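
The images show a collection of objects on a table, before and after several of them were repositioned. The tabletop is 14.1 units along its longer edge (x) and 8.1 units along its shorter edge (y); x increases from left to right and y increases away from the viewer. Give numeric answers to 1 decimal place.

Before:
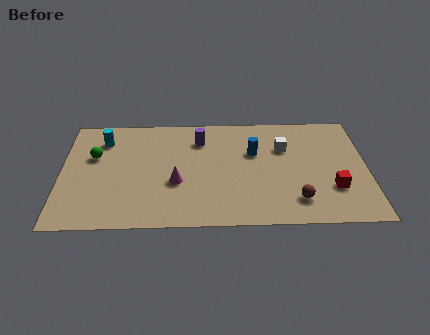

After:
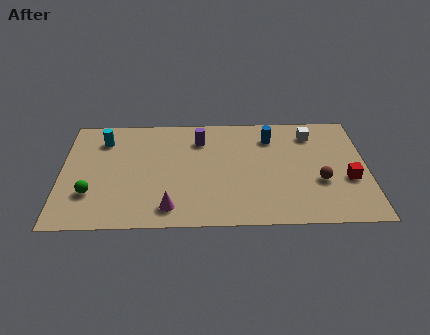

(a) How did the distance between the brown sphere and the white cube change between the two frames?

-0.3

The distance was about 3.8 in the first image and 3.5 in the second, so they moved 0.3 units closer together.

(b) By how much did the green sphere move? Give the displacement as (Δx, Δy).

(-0.1, -2.7)

The green sphere was at about (1.5, 5.1) and moved to about (1.4, 2.4).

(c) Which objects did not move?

the cyan cylinder and the purple cylinder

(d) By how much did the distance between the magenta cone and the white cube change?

+2.9

They were about 5.5 units apart before and 8.4 after — 2.9 units further apart.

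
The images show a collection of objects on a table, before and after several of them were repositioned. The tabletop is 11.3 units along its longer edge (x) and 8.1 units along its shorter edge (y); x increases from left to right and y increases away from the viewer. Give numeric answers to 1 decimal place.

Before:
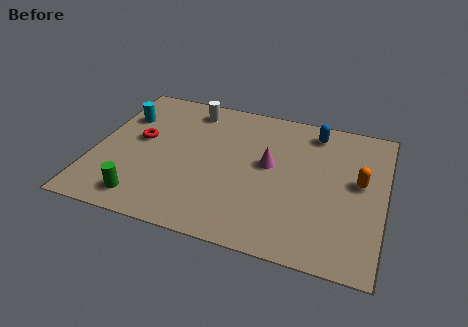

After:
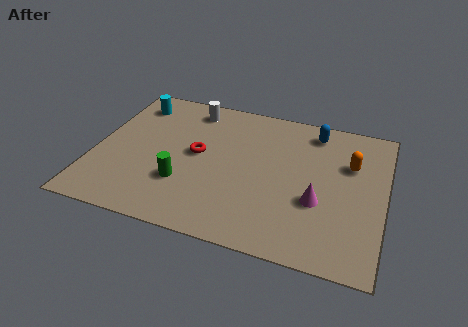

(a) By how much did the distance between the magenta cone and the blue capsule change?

+1.0

Before: roughly 2.9 units apart; after: 3.9. That's 1.0 units further apart.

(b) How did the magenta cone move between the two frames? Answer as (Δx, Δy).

(2.0, -1.5)

The magenta cone started near (6.8, 4.5) and ended near (8.8, 3.0).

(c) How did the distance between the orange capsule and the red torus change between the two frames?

-2.6

The distance was about 8.6 in the first image and 6.0 in the second, so they moved 2.6 units closer together.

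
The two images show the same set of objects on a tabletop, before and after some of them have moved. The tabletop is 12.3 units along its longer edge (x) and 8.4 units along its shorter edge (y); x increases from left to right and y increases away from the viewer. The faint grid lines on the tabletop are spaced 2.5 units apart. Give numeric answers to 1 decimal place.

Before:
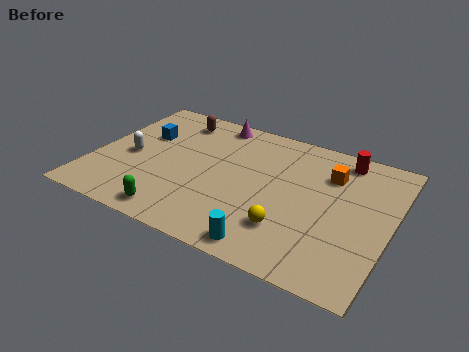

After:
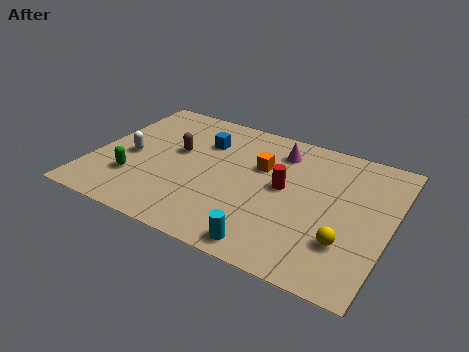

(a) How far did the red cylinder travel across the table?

3.5

The red cylinder moved from about (10.0, 7.3) to (7.9, 4.5), a distance of √(2.1² + 2.8²) ≈ 3.5.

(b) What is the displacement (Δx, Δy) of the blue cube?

(2.5, 0.6)

The blue cube started near (1.8, 5.4) and ended near (4.3, 6.0).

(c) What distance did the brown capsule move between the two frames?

2.1

From (2.9, 7.0) to (3.3, 4.9), the brown capsule covered √(0.4² + 2.1²) ≈ 2.1 units.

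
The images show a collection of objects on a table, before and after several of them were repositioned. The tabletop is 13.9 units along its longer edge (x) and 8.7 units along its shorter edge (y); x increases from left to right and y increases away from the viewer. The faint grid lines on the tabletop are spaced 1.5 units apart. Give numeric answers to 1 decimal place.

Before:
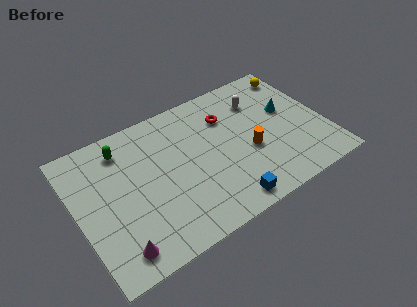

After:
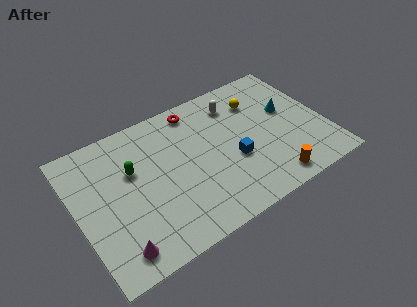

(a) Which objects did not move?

the magenta cone and the cyan cone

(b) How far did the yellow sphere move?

2.7

From (13.0, 7.4) to (10.5, 6.5), the yellow sphere covered √(2.5² + 0.9²) ≈ 2.7 units.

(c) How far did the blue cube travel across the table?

2.6

The blue cube moved from about (7.7, 1.0) to (8.6, 3.4), a distance of √(0.9² + 2.4²) ≈ 2.6.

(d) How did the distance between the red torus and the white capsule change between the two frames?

+0.4

They were about 1.9 units apart before and 2.3 after — 0.4 units further apart.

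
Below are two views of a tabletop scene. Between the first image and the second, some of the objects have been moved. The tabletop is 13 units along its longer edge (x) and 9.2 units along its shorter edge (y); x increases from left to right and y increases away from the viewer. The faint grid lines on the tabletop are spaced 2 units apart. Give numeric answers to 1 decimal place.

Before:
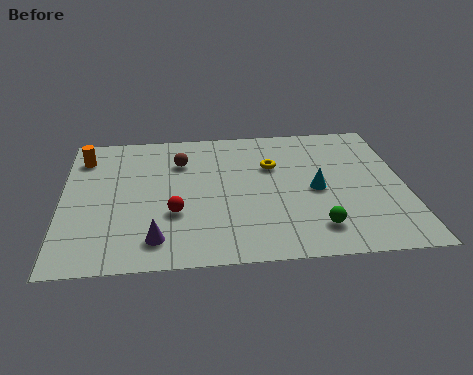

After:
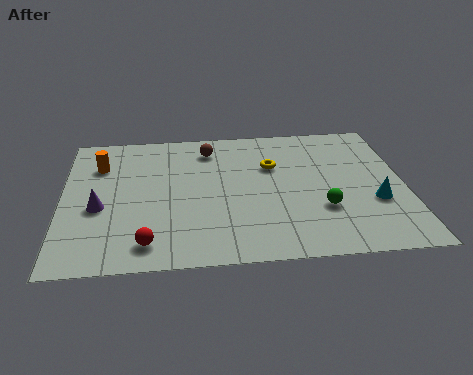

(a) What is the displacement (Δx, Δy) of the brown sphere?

(1.1, 0.8)

The brown sphere was at about (4.5, 6.7) and moved to about (5.6, 7.5).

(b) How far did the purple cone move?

3.0

The purple cone moved from about (3.5, 1.6) to (1.4, 3.8), a distance of √(2.1² + 2.2²) ≈ 3.0.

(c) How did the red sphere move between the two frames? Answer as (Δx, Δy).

(-1.0, -1.8)

The red sphere was at about (4.2, 3.2) and moved to about (3.2, 1.4).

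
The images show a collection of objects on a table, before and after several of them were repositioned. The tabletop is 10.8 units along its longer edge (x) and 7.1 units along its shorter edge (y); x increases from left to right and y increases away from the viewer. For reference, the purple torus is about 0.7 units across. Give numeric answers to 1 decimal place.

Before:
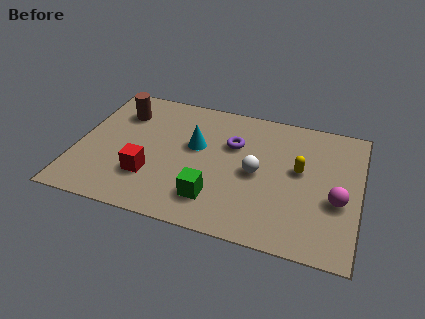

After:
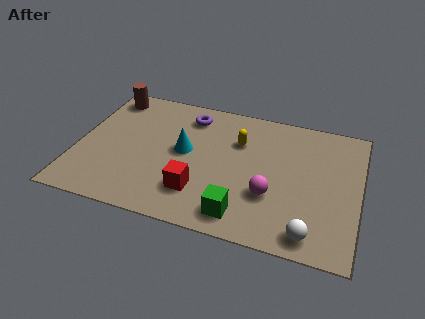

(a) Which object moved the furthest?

the white sphere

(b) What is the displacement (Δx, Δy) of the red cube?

(1.9, -0.3)

From the two frames, the red cube sits at roughly (2.9, 2.1) before and (4.8, 1.8) after.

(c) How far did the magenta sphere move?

2.5

The magenta sphere moved from about (10.0, 2.8) to (7.5, 2.4), a distance of √(2.5² + 0.4²) ≈ 2.5.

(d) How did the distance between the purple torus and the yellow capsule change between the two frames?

-0.5

Before: roughly 2.7 units apart; after: 2.2. That's 0.5 units closer together.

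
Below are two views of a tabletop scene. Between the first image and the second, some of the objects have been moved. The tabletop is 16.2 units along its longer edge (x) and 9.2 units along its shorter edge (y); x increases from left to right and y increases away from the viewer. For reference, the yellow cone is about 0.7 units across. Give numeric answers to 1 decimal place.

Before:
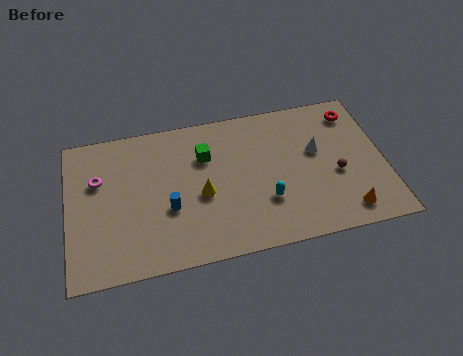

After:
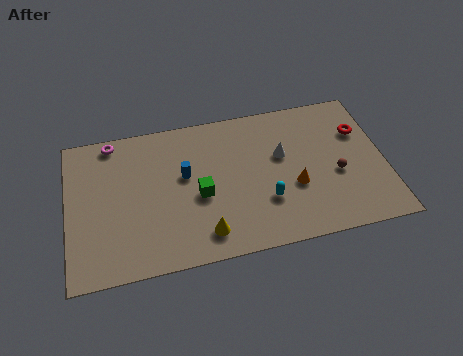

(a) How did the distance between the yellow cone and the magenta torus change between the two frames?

+2.4

Before: roughly 5.6 units apart; after: 8.0. That's 2.4 units further apart.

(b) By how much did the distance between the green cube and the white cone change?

-1.2

Before: roughly 5.8 units apart; after: 4.6. That's 1.2 units closer together.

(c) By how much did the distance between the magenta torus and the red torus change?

-0.5

Before: roughly 13.4 units apart; after: 12.9. That's 0.5 units closer together.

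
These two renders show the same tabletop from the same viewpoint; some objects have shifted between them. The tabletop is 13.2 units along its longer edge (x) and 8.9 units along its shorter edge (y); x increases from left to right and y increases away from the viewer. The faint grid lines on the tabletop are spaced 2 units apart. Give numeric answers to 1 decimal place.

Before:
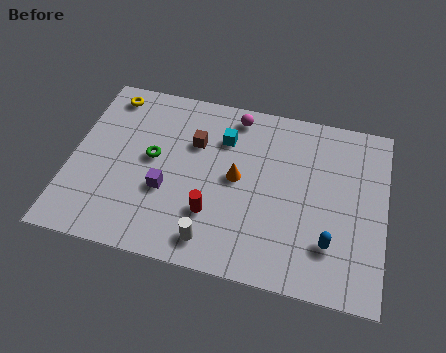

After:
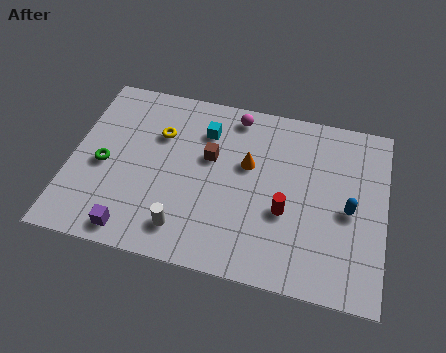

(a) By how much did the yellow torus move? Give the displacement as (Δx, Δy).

(2.3, -1.6)

From the two frames, the yellow torus sits at roughly (1.3, 7.7) before and (3.6, 6.1) after.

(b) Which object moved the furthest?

the red cylinder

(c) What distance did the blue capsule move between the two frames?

1.9

From (11.0, 2.3) to (11.7, 4.1), the blue capsule covered √(0.7² + 1.8²) ≈ 1.9 units.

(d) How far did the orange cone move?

0.9

The orange cone moved from about (7.0, 4.6) to (7.4, 5.4), a distance of √(0.4² + 0.8²) ≈ 0.9.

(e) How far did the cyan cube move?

0.8

From (6.3, 6.5) to (5.5, 6.7), the cyan cube covered √(0.8² + 0.2²) ≈ 0.8 units.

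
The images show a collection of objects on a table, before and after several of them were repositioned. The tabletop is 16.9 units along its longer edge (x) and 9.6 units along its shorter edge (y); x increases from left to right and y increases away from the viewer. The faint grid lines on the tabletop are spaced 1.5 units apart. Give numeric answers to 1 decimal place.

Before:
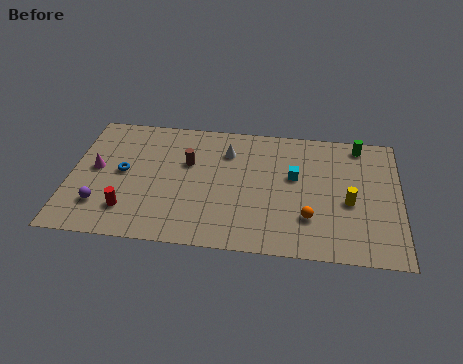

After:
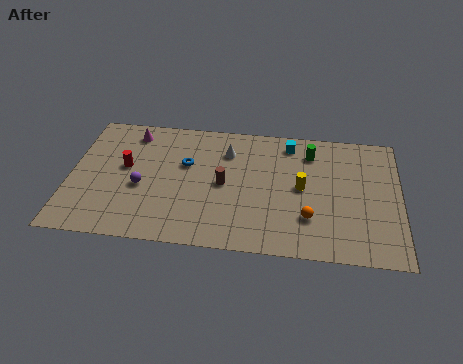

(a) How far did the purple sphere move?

2.6

From (1.7, 2.4) to (3.7, 4.0), the purple sphere covered √(2.0² + 1.6²) ≈ 2.6 units.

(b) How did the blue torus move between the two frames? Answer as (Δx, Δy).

(3.2, 1.0)

The blue torus was at about (2.7, 5.0) and moved to about (5.9, 6.0).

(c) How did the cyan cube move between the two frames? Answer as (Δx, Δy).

(-0.3, 2.5)

From the two frames, the cyan cube sits at roughly (11.5, 5.7) before and (11.2, 8.2) after.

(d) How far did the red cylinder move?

3.2

The red cylinder moved from about (3.1, 2.2) to (2.8, 5.4), a distance of √(0.3² + 3.2²) ≈ 3.2.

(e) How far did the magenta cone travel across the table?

3.4

The magenta cone was near (1.3, 5.1) before and (3.0, 8.1) after, so it travelled √(1.7² + 3.0²) ≈ 3.4 units.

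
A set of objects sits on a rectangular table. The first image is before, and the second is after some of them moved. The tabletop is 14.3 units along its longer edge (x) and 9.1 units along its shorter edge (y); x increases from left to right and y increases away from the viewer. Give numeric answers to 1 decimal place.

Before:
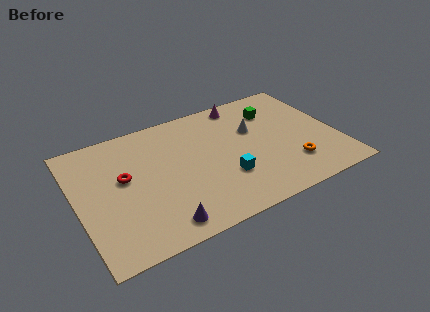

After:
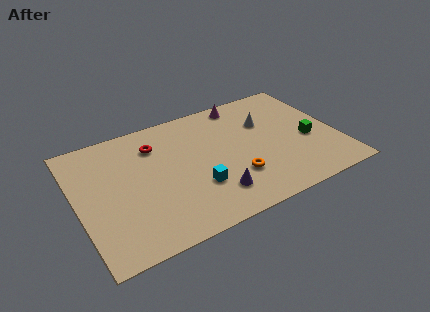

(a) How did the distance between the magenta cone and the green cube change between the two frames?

+3.2

The distance was about 2.1 in the first image and 5.3 in the second, so they moved 3.2 units further apart.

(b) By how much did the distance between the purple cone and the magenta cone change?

-2.2

Before: roughly 8.8 units apart; after: 6.6. That's 2.2 units closer together.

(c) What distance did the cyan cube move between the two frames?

1.6

From (7.9, 2.9) to (6.3, 2.9), the cyan cube covered √(1.6² + 0.0²) ≈ 1.6 units.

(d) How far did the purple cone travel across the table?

3.1

The purple cone moved from about (4.1, 1.2) to (7.1, 2.0), a distance of √(3.0² + 0.8²) ≈ 3.1.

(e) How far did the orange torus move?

3.1

The orange torus moved from about (11.5, 2.3) to (8.4, 2.7), a distance of √(3.1² + 0.4²) ≈ 3.1.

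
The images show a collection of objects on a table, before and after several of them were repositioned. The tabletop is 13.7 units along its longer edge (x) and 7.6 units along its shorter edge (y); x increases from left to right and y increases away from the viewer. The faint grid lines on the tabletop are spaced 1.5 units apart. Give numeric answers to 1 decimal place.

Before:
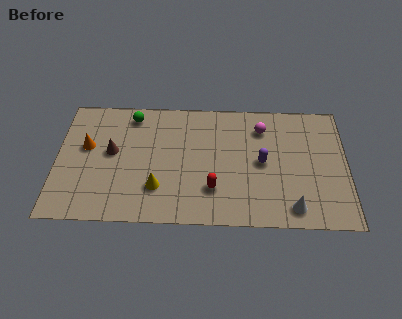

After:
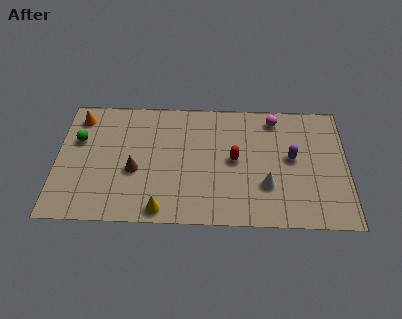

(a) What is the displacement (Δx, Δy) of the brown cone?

(1.1, -1.1)

From the two frames, the brown cone sits at roughly (2.6, 4.2) before and (3.7, 3.1) after.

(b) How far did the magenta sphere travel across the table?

0.8

The magenta sphere moved from about (9.7, 5.9) to (10.3, 6.5), a distance of √(0.6² + 0.6²) ≈ 0.8.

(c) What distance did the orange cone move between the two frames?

1.8

The orange cone moved from about (1.4, 4.5) to (1.0, 6.3), a distance of √(0.4² + 1.8²) ≈ 1.8.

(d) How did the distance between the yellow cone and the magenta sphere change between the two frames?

+1.6

The distance was about 6.2 in the first image and 7.8 in the second, so they moved 1.6 units further apart.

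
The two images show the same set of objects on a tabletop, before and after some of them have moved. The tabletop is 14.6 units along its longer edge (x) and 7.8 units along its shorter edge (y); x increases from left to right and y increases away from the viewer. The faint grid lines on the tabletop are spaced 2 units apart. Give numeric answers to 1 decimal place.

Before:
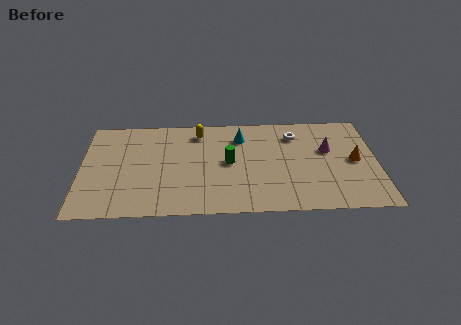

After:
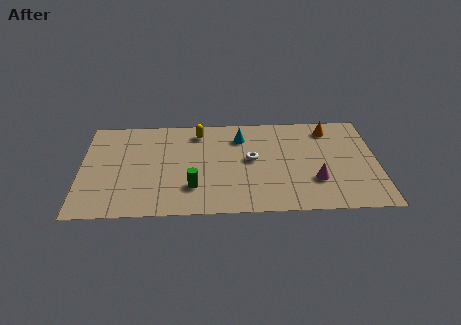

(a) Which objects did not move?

the yellow capsule and the cyan cone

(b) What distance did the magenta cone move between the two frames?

2.5

The magenta cone moved from about (12.2, 4.8) to (11.5, 2.4), a distance of √(0.7² + 2.4²) ≈ 2.5.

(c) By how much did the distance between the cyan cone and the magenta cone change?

+0.6

The distance was about 4.5 in the first image and 5.1 in the second, so they moved 0.6 units further apart.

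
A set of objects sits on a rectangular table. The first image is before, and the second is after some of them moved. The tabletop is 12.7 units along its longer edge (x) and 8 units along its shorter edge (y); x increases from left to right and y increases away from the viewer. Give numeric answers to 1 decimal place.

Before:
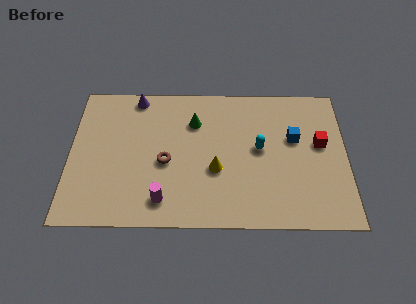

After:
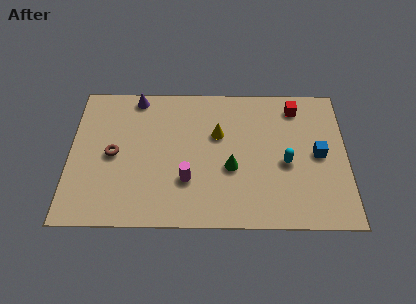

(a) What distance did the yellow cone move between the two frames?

2.0

The yellow cone was near (6.7, 3.1) before and (6.8, 5.1) after, so it travelled √(0.1² + 2.0²) ≈ 2.0 units.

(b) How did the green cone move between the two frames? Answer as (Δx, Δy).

(1.7, -2.6)

From the two frames, the green cone sits at roughly (5.7, 5.8) before and (7.4, 3.2) after.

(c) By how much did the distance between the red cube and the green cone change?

-1.3

The distance was about 5.9 in the first image and 4.6 in the second, so they moved 1.3 units closer together.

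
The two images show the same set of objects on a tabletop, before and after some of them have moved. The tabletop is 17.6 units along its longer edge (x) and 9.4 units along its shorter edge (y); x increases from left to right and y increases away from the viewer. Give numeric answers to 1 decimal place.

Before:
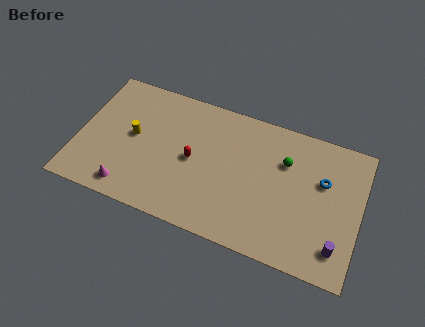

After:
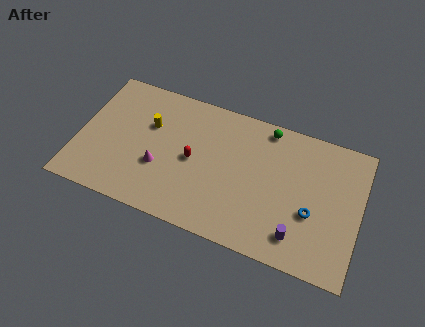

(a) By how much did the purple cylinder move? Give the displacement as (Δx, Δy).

(-2.4, -0.1)

The purple cylinder started near (16.4, 1.9) and ended near (14.0, 1.8).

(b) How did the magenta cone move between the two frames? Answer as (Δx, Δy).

(1.7, 2.1)

The magenta cone was at about (3.5, 1.3) and moved to about (5.2, 3.4).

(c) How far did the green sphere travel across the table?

2.3

The green sphere moved from about (12.8, 6.5) to (11.5, 8.4), a distance of √(1.3² + 1.9²) ≈ 2.3.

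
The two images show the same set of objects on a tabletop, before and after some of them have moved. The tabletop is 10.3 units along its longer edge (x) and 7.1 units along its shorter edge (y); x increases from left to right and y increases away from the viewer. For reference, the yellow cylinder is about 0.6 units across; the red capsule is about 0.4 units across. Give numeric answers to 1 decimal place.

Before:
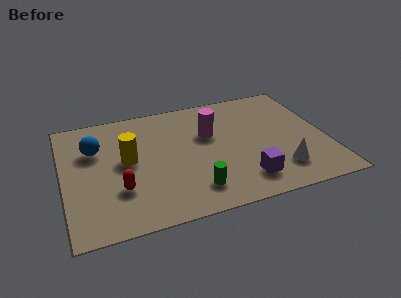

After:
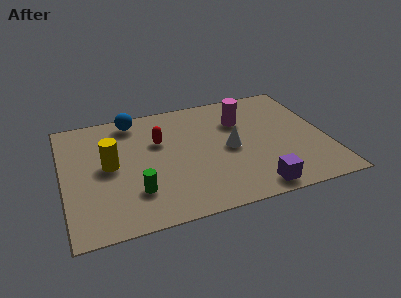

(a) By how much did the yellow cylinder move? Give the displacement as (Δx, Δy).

(-0.7, -0.1)

From the two frames, the yellow cylinder sits at roughly (2.5, 3.8) before and (1.8, 3.7) after.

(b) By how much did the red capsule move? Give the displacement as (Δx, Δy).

(1.7, 2.4)

The red capsule was at about (2.1, 2.2) and moved to about (3.8, 4.6).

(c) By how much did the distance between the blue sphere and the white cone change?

-3.1

They were about 7.7 units apart before and 4.6 after — 3.1 units closer together.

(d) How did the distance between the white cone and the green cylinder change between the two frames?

+0.7

They were about 3.4 units apart before and 4.1 after — 0.7 units further apart.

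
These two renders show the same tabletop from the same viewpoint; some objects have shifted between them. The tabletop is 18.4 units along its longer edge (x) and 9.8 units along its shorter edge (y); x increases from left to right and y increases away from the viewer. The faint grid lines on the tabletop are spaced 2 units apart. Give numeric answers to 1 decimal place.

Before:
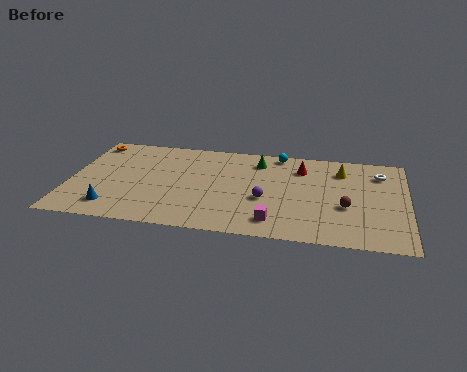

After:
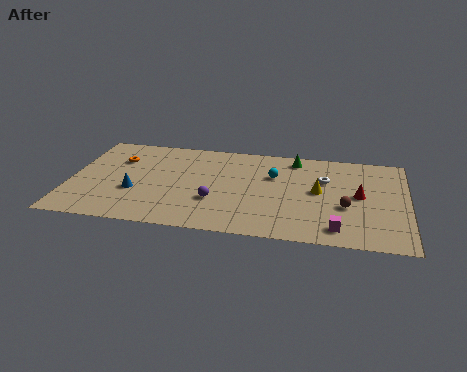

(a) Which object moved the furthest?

the red cone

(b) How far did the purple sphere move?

2.8

The purple sphere was near (10.7, 3.9) before and (8.0, 3.3) after, so it travelled √(2.7² + 0.6²) ≈ 2.8 units.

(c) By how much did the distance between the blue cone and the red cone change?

+0.7

They were about 11.6 units apart before and 12.3 after — 0.7 units further apart.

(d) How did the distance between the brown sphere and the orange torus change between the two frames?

-2.0

The distance was about 15.0 in the first image and 13.0 in the second, so they moved 2.0 units closer together.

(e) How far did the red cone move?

4.0

The red cone moved from about (12.6, 7.5) to (15.8, 5.1), a distance of √(3.2² + 2.4²) ≈ 4.0.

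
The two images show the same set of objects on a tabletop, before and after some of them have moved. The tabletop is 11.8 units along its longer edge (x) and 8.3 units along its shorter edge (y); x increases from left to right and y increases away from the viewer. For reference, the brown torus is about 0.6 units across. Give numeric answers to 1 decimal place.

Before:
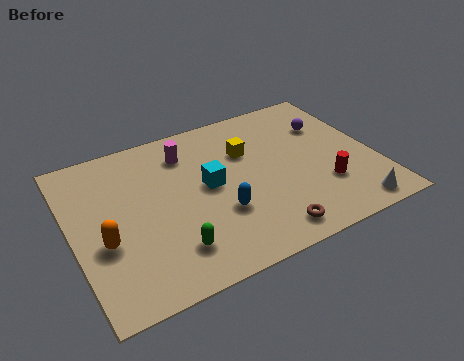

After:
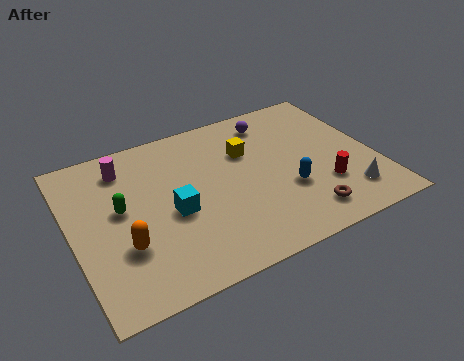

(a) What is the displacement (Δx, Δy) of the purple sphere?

(-2.1, 1.1)

The purple sphere started near (10.3, 5.8) and ended near (8.2, 6.9).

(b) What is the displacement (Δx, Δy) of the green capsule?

(-1.6, 2.8)

From the two frames, the green capsule sits at roughly (3.5, 1.8) before and (1.9, 4.6) after.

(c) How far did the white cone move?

0.8

The white cone was near (10.4, 0.9) before and (10.4, 1.7) after, so it travelled √(0.0² + 0.8²) ≈ 0.8 units.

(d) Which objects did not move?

the yellow cube and the red cylinder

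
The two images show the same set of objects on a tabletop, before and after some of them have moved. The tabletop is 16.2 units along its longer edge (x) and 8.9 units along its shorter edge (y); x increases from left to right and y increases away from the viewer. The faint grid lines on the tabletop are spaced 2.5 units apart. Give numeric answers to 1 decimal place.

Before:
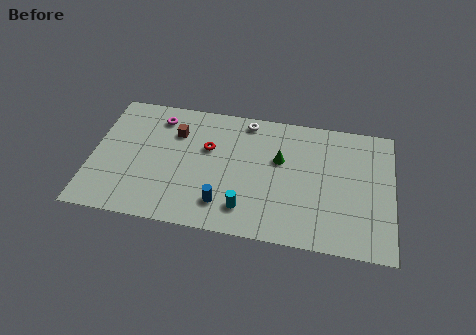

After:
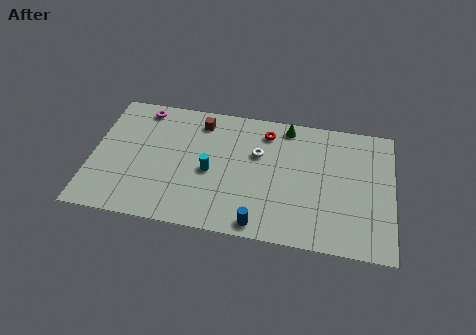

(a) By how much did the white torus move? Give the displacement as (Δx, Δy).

(0.7, -2.2)

From the two frames, the white torus sits at roughly (8.2, 7.9) before and (8.9, 5.7) after.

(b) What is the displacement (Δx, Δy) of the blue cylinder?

(2.0, -1.0)

The blue cylinder started near (7.2, 1.9) and ended near (9.2, 0.9).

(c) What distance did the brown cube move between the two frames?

1.6

The brown cube was near (4.4, 6.4) before and (5.7, 7.4) after, so it travelled √(1.3² + 1.0²) ≈ 1.6 units.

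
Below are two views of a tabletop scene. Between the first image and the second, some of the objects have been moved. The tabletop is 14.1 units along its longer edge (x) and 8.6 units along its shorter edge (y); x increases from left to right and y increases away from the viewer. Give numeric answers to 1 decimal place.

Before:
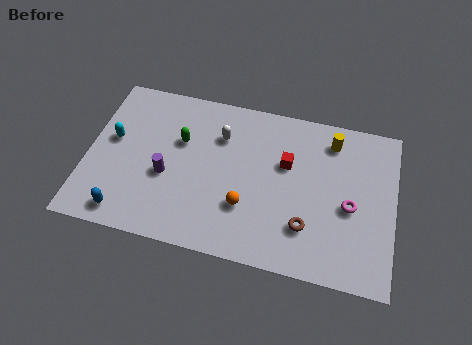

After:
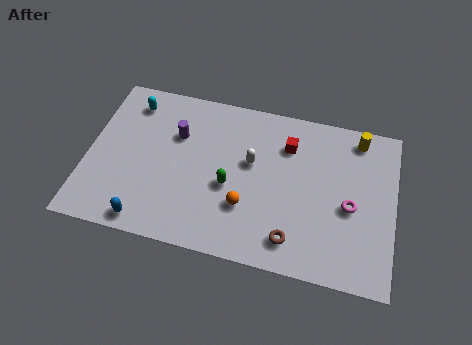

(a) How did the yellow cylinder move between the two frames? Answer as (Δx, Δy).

(1.2, 0.4)

The yellow cylinder was at about (11.1, 7.1) and moved to about (12.3, 7.5).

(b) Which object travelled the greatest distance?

the green capsule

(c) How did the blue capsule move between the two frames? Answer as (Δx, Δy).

(1.0, -0.2)

The blue capsule started near (2.0, 1.1) and ended near (3.0, 0.9).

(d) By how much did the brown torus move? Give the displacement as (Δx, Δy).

(-0.6, -0.8)

The brown torus started near (10.2, 2.3) and ended near (9.6, 1.5).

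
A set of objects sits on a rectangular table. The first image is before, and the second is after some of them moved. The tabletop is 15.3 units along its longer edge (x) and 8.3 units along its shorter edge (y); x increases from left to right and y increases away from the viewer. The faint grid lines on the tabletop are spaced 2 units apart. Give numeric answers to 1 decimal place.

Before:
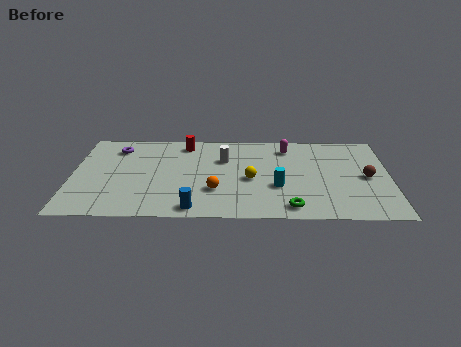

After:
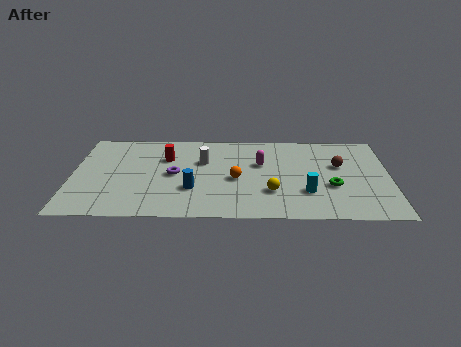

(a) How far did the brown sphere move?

1.7

From (14.2, 4.0) to (12.9, 5.1), the brown sphere covered √(1.3² + 1.1²) ≈ 1.7 units.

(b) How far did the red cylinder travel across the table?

1.7

The red cylinder moved from about (5.4, 7.1) to (4.5, 5.7), a distance of √(0.9² + 1.4²) ≈ 1.7.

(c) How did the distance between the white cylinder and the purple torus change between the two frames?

-3.4

Before: roughly 5.3 units apart; after: 1.9. That's 3.4 units closer together.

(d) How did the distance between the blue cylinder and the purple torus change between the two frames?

-5.2

Before: roughly 6.9 units apart; after: 1.7. That's 5.2 units closer together.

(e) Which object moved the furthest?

the purple torus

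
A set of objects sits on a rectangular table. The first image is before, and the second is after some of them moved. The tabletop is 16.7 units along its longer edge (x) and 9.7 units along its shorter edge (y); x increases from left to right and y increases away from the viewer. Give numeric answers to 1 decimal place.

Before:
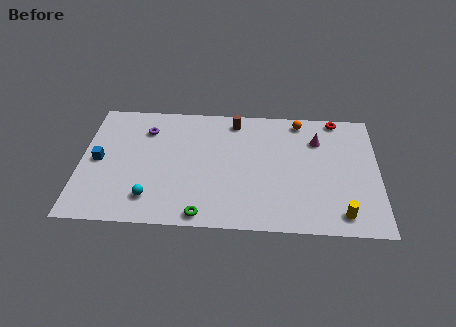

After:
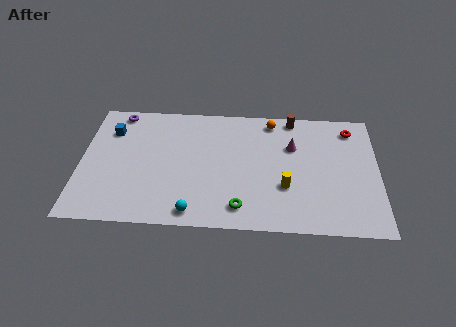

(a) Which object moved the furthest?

the yellow cylinder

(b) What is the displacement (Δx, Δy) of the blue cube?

(0.6, 2.4)

From the two frames, the blue cube sits at roughly (1.0, 4.8) before and (1.6, 7.2) after.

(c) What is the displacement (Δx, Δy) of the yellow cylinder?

(-3.1, 1.9)

The yellow cylinder was at about (14.6, 1.4) and moved to about (11.5, 3.3).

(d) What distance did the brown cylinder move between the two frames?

3.3

The brown cylinder was near (8.6, 8.4) before and (11.9, 8.8) after, so it travelled √(3.3² + 0.4²) ≈ 3.3 units.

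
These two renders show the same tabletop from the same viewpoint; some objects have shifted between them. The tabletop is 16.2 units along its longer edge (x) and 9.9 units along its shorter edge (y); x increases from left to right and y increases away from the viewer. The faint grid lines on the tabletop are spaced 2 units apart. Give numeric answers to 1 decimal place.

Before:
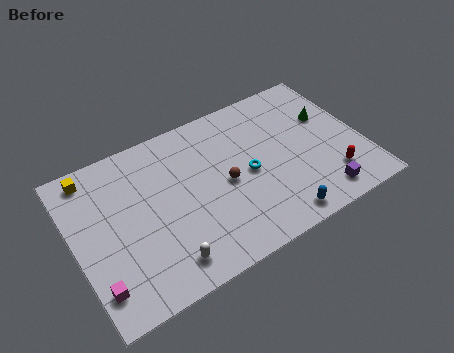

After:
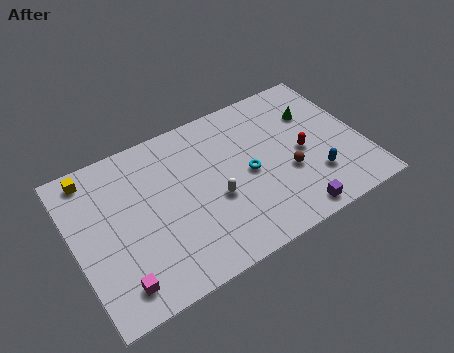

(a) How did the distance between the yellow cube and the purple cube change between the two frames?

-1.2

The distance was about 14.0 in the first image and 12.8 in the second, so they moved 1.2 units closer together.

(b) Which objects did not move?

the yellow cube and the cyan torus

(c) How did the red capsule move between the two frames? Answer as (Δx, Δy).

(-1.3, 2.3)

The red capsule started near (14.1, 2.3) and ended near (12.8, 4.6).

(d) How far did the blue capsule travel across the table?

2.9

The blue capsule was near (10.8, 1.1) before and (13.2, 2.7) after, so it travelled √(2.4² + 1.6²) ≈ 2.9 units.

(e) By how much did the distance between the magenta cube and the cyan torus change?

-0.9

Before: roughly 9.3 units apart; after: 8.4. That's 0.9 units closer together.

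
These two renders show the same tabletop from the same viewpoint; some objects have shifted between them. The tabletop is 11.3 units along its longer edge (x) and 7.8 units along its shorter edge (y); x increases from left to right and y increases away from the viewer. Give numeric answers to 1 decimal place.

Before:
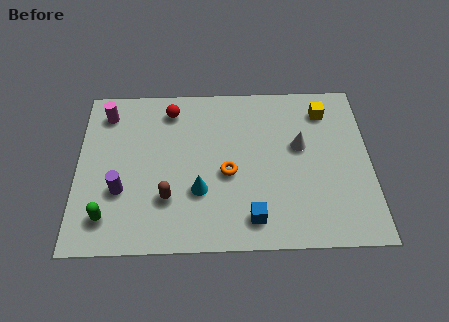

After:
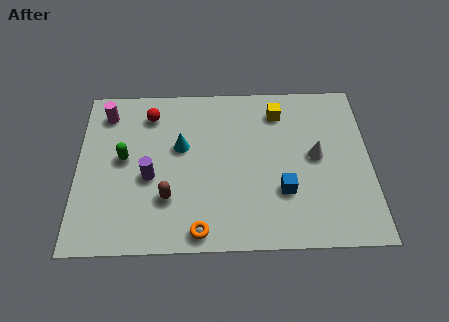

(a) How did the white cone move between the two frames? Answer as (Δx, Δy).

(0.6, -0.5)

From the two frames, the white cone sits at roughly (8.6, 4.6) before and (9.2, 4.1) after.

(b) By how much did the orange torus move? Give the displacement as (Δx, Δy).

(-1.1, -2.6)

The orange torus started near (5.8, 3.4) and ended near (4.7, 0.8).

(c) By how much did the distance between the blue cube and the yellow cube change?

-2.0

Before: roughly 5.8 units apart; after: 3.8. That's 2.0 units closer together.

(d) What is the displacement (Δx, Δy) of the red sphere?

(-0.8, -0.2)

From the two frames, the red sphere sits at roughly (3.6, 6.5) before and (2.8, 6.3) after.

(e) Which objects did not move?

the magenta cylinder and the brown capsule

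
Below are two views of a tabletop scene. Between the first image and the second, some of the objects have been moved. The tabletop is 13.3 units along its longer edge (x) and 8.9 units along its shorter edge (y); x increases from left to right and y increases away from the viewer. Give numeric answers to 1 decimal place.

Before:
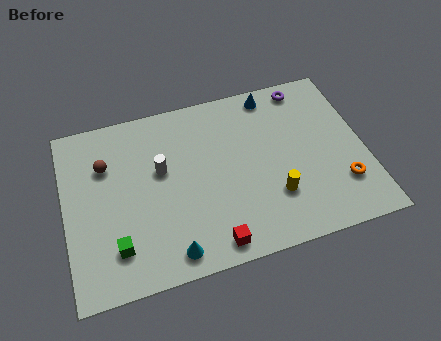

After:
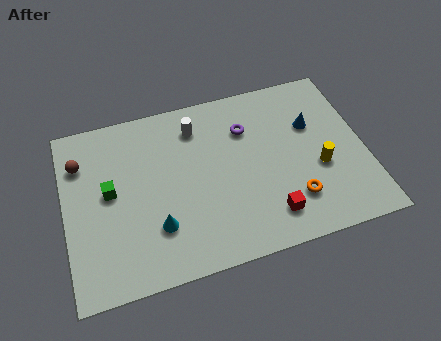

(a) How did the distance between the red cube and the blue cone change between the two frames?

-2.9

Before: roughly 7.6 units apart; after: 4.7. That's 2.9 units closer together.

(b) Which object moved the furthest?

the purple torus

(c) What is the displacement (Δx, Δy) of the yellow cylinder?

(2.1, 0.9)

The yellow cylinder was at about (9.1, 2.6) and moved to about (11.2, 3.5).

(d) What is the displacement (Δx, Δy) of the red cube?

(2.6, 0.7)

From the two frames, the red cube sits at roughly (6.2, 1.0) before and (8.8, 1.7) after.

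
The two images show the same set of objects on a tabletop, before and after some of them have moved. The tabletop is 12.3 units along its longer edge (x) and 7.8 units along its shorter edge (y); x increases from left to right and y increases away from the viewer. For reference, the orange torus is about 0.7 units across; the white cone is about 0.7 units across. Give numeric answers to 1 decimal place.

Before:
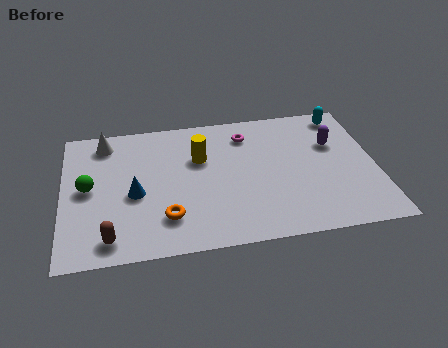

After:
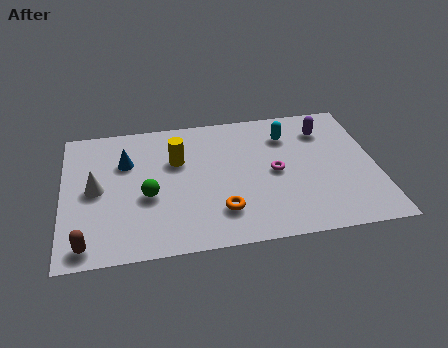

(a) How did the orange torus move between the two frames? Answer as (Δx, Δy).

(2.1, 0.0)

The orange torus started near (4.0, 1.9) and ended near (6.1, 1.9).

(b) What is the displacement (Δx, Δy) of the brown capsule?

(-0.9, -0.2)

From the two frames, the brown capsule sits at roughly (1.8, 1.1) before and (0.9, 0.9) after.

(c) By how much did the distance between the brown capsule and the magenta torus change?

+0.4

Before: roughly 7.5 units apart; after: 7.9. That's 0.4 units further apart.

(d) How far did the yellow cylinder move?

0.9

The yellow cylinder moved from about (5.4, 5.1) to (4.5, 5.1), a distance of √(0.9² + 0.0²) ≈ 0.9.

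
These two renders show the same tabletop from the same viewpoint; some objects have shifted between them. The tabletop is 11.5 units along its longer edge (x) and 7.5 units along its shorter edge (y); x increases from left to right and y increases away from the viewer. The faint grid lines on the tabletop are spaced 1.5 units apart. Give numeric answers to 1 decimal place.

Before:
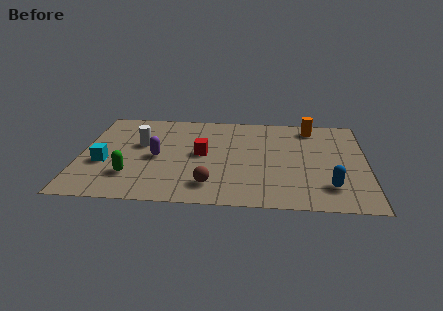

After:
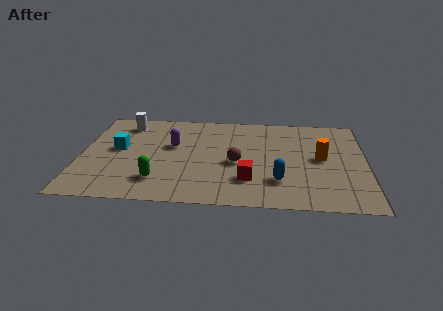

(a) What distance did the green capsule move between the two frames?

1.1

From (2.1, 2.0) to (3.2, 1.7), the green capsule covered √(1.1² + 0.3²) ≈ 1.1 units.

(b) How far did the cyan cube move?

1.3

The cyan cube moved from about (1.0, 2.9) to (1.5, 4.1), a distance of √(0.5² + 1.2²) ≈ 1.3.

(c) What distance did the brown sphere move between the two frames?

2.1

The brown sphere moved from about (5.3, 1.5) to (6.3, 3.3), a distance of √(1.0² + 1.8²) ≈ 2.1.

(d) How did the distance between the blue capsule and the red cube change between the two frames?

-4.4

They were about 5.6 units apart before and 1.2 after — 4.4 units closer together.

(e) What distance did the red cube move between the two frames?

2.7

From (4.9, 3.9) to (6.8, 2.0), the red cube covered √(1.9² + 1.9²) ≈ 2.7 units.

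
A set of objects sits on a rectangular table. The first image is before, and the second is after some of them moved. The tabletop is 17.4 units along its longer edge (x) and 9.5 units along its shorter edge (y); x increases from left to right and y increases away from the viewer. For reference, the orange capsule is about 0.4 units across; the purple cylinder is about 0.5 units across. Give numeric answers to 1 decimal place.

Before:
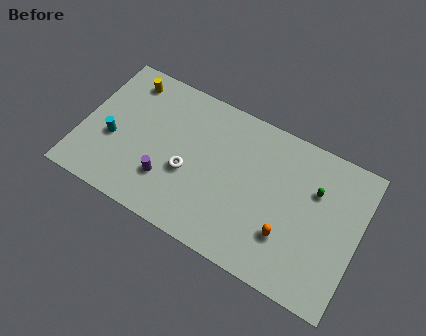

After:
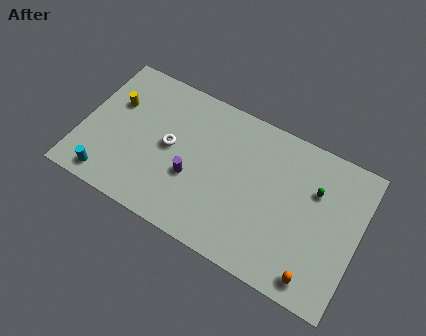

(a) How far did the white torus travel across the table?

1.7

From (6.8, 3.8) to (5.5, 4.9), the white torus covered √(1.3² + 1.1²) ≈ 1.7 units.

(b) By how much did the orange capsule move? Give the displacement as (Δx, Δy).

(2.0, -1.6)

From the two frames, the orange capsule sits at roughly (13.2, 2.8) before and (15.2, 1.2) after.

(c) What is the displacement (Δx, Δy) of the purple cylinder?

(1.5, 0.9)

From the two frames, the purple cylinder sits at roughly (5.6, 2.7) before and (7.1, 3.6) after.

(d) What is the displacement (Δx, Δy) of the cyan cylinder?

(0.1, -2.6)

From the two frames, the cyan cylinder sits at roughly (2.0, 3.8) before and (2.1, 1.2) after.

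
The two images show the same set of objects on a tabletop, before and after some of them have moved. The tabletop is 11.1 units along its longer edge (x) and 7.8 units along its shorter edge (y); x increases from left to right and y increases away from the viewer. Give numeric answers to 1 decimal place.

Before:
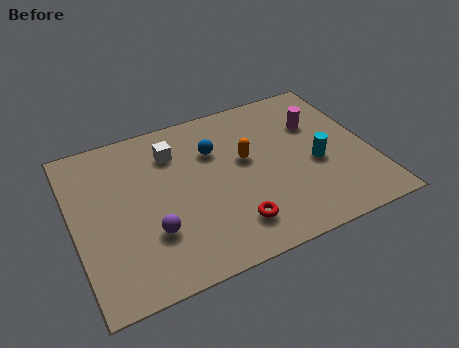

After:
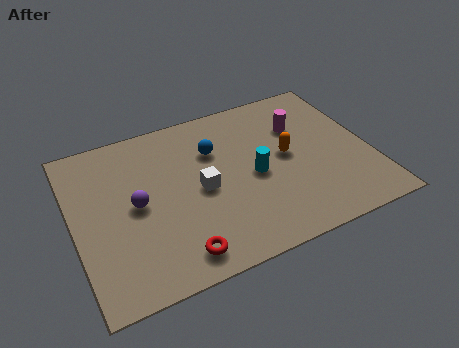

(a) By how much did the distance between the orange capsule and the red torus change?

+2.4

Before: roughly 3.0 units apart; after: 5.4. That's 2.4 units further apart.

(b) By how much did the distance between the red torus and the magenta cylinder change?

+1.5

They were about 5.2 units apart before and 6.7 after — 1.5 units further apart.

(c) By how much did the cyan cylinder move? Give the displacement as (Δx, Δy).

(-2.3, 0.3)

From the two frames, the cyan cylinder sits at roughly (9.0, 3.3) before and (6.7, 3.6) after.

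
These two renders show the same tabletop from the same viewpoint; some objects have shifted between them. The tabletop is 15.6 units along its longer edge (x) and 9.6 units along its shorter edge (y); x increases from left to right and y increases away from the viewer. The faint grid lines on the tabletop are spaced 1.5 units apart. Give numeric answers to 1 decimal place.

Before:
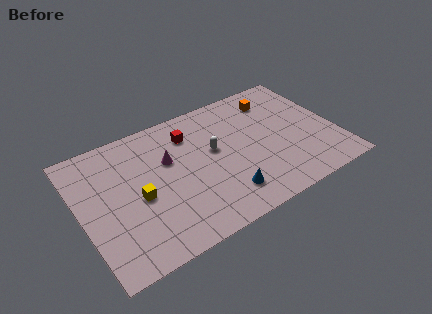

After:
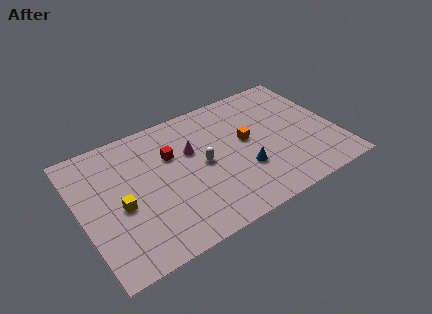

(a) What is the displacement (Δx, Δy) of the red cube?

(-1.3, -1.0)

From the two frames, the red cube sits at roughly (7.0, 7.4) before and (5.7, 6.4) after.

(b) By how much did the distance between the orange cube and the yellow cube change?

-1.6

Before: roughly 9.6 units apart; after: 8.0. That's 1.6 units closer together.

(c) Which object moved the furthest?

the orange cube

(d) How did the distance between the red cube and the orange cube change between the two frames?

-0.8

They were about 5.4 units apart before and 4.6 after — 0.8 units closer together.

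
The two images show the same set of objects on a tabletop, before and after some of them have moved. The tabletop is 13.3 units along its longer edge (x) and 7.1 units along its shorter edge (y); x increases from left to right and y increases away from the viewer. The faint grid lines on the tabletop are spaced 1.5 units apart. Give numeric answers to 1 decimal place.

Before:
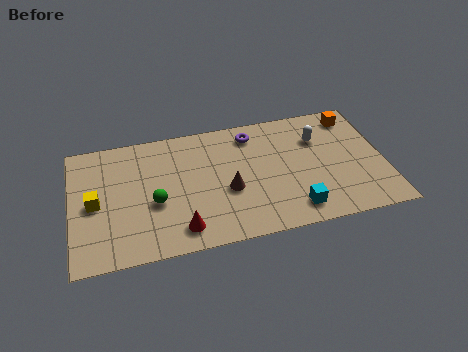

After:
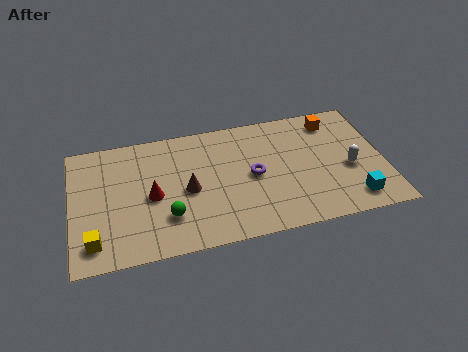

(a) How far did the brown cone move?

1.7

From (6.6, 2.9) to (4.9, 3.3), the brown cone covered √(1.7² + 0.4²) ≈ 1.7 units.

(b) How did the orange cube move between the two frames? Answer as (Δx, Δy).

(-0.9, -0.1)

From the two frames, the orange cube sits at roughly (12.2, 6.0) before and (11.3, 5.9) after.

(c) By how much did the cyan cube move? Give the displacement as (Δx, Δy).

(2.5, 0.0)

From the two frames, the cyan cube sits at roughly (9.3, 1.2) before and (11.8, 1.2) after.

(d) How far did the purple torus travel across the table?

2.4

From (7.8, 5.9) to (7.7, 3.5), the purple torus covered √(0.1² + 2.4²) ≈ 2.4 units.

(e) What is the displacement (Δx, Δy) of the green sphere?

(0.5, -0.9)

From the two frames, the green sphere sits at roughly (3.5, 2.9) before and (4.0, 2.0) after.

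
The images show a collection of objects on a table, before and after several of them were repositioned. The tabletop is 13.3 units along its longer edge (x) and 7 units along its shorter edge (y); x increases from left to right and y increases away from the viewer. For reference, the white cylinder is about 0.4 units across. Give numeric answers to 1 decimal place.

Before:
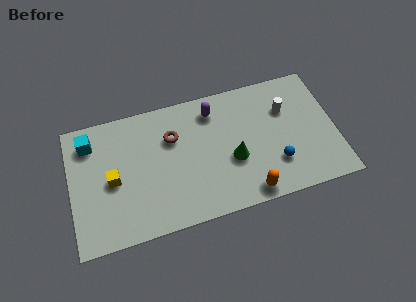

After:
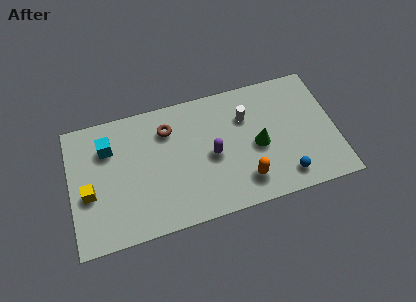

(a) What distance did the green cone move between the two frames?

1.4

The green cone moved from about (8.1, 2.8) to (9.4, 3.2), a distance of √(1.3² + 0.4²) ≈ 1.4.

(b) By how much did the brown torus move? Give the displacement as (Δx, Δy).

(-0.2, 0.5)

From the two frames, the brown torus sits at roughly (5.2, 4.8) before and (5.0, 5.3) after.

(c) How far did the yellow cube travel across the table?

1.3

The yellow cube was near (2.1, 3.3) before and (0.9, 2.9) after, so it travelled √(1.2² + 0.4²) ≈ 1.3 units.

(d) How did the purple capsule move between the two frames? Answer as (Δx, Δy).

(-0.2, -2.4)

The purple capsule started near (7.3, 5.7) and ended near (7.1, 3.3).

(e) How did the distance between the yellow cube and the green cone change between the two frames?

+2.5

Before: roughly 6.0 units apart; after: 8.5. That's 2.5 units further apart.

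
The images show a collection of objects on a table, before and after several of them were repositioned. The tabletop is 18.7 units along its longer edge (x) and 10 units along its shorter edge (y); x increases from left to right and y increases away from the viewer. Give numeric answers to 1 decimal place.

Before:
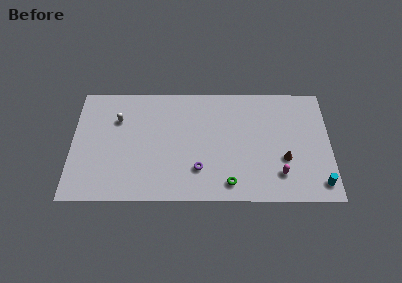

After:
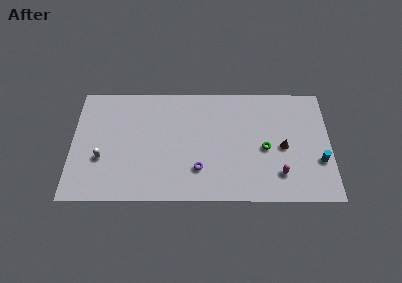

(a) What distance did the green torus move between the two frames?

4.0

From (11.4, 1.5) to (14.0, 4.5), the green torus covered √(2.6² + 3.0²) ≈ 4.0 units.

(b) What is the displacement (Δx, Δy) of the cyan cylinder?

(0.0, 1.9)

From the two frames, the cyan cylinder sits at roughly (17.9, 1.5) before and (17.9, 3.4) after.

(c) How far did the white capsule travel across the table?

3.6

From (3.3, 7.0) to (2.2, 3.6), the white capsule covered √(1.1² + 3.4²) ≈ 3.6 units.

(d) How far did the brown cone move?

1.0

The brown cone moved from about (15.4, 3.6) to (15.3, 4.6), a distance of √(0.1² + 1.0²) ≈ 1.0.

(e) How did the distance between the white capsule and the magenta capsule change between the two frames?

+0.3

Before: roughly 12.6 units apart; after: 12.9. That's 0.3 units further apart.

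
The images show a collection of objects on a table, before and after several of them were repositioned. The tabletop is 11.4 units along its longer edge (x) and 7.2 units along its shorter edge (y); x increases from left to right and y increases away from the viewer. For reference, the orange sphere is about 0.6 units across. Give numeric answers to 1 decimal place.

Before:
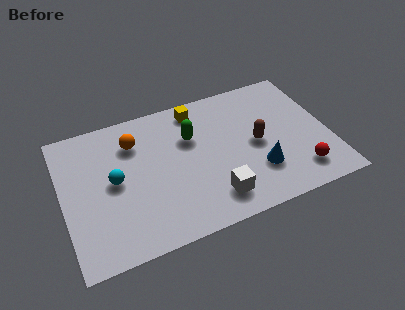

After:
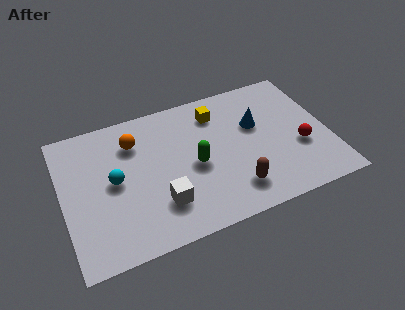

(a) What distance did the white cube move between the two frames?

2.3

The white cube moved from about (6.2, 1.4) to (4.0, 1.9), a distance of √(2.2² + 0.5²) ≈ 2.3.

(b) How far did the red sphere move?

1.3

The red sphere moved from about (9.9, 1.4) to (10.1, 2.7), a distance of √(0.2² + 1.3²) ≈ 1.3.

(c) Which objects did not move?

the orange sphere and the cyan sphere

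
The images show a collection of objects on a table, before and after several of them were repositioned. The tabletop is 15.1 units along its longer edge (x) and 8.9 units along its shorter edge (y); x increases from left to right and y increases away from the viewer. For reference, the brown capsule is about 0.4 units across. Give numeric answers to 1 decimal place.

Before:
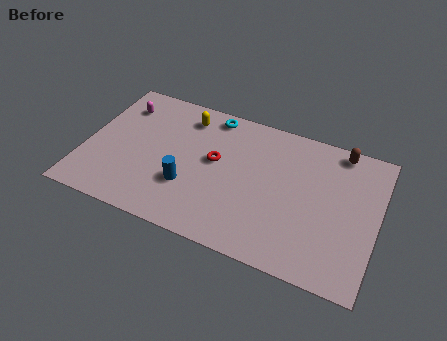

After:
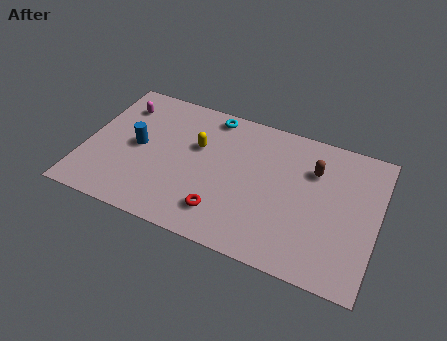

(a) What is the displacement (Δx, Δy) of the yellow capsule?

(0.8, -1.7)

The yellow capsule was at about (4.9, 7.3) and moved to about (5.7, 5.6).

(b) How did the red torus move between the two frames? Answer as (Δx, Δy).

(0.7, -3.1)

The red torus started near (6.7, 5.0) and ended near (7.4, 1.9).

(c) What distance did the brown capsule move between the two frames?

2.1

The brown capsule was near (12.9, 8.0) before and (11.7, 6.3) after, so it travelled √(1.2² + 1.7²) ≈ 2.1 units.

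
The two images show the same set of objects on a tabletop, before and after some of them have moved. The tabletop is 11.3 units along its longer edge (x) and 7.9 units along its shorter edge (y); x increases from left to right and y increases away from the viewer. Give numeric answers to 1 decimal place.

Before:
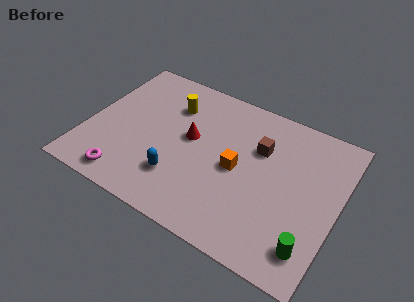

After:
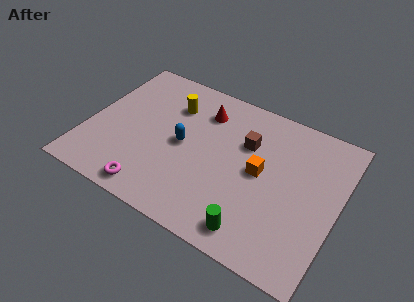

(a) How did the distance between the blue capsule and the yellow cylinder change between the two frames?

-1.7

They were about 3.8 units apart before and 2.1 after — 1.7 units closer together.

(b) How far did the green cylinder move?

2.4

The green cylinder was near (10.4, 1.5) before and (8.0, 1.1) after, so it travelled √(2.4² + 0.4²) ≈ 2.4 units.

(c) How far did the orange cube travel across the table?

1.0

From (6.8, 3.8) to (7.8, 4.1), the orange cube covered √(1.0² + 0.3²) ≈ 1.0 units.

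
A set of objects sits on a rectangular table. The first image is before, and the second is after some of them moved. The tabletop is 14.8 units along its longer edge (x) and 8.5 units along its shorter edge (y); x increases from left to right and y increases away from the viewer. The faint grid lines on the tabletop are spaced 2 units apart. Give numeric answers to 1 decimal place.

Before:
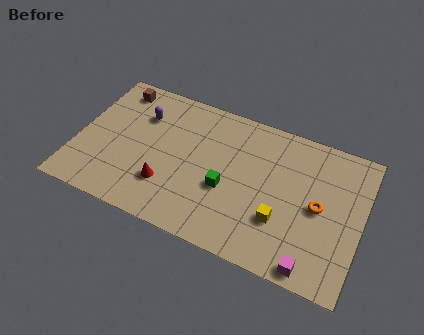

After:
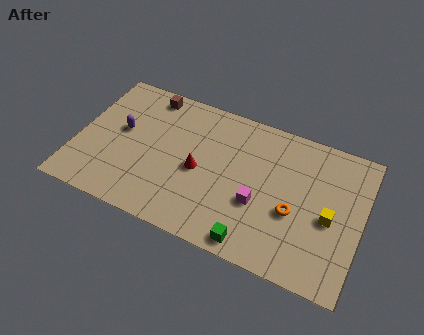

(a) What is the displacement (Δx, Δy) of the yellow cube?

(2.4, 1.1)

The yellow cube was at about (10.8, 2.7) and moved to about (13.2, 3.8).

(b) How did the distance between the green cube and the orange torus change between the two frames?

-1.7

Before: roughly 4.8 units apart; after: 3.1. That's 1.7 units closer together.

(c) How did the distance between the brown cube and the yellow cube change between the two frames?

+0.3

The distance was about 10.3 in the first image and 10.6 in the second, so they moved 0.3 units further apart.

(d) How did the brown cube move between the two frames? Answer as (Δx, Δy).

(1.7, 0.2)

The brown cube started near (1.6, 7.3) and ended near (3.3, 7.5).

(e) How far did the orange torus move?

1.4

From (12.6, 4.2) to (11.4, 3.4), the orange torus covered √(1.2² + 0.8²) ≈ 1.4 units.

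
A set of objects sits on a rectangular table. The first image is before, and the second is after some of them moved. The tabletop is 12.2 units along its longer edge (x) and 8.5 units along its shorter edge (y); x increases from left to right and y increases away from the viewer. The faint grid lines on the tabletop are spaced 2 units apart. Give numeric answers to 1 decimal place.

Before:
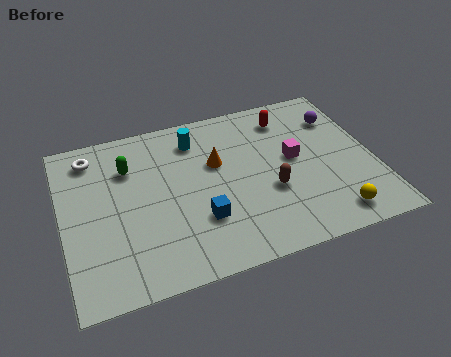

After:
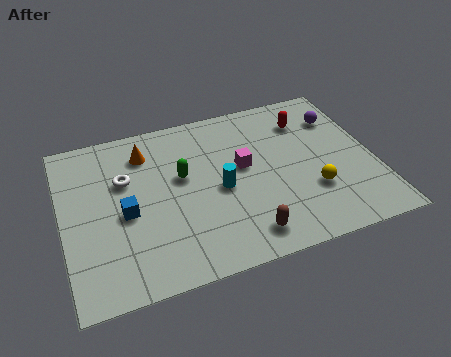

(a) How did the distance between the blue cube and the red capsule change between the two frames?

+2.1

The distance was about 5.8 in the first image and 7.9 in the second, so they moved 2.1 units further apart.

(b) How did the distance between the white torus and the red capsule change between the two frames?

-0.4

Before: roughly 7.8 units apart; after: 7.4. That's 0.4 units closer together.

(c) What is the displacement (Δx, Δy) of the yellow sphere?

(-0.6, 1.5)

The yellow sphere was at about (10.2, 1.2) and moved to about (9.6, 2.7).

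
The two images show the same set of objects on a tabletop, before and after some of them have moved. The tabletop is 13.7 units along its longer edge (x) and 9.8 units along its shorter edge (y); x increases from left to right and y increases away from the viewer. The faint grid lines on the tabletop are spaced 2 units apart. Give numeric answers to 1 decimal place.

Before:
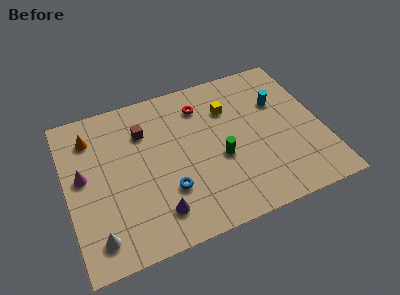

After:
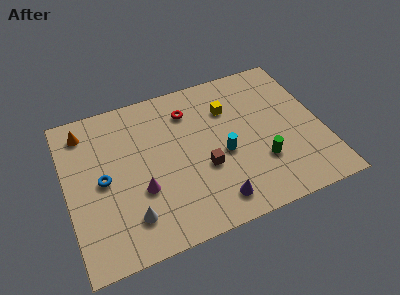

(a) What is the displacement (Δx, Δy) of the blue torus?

(-3.3, 1.8)

The blue torus started near (5.2, 3.0) and ended near (1.9, 4.8).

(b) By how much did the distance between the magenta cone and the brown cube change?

-0.4

Before: roughly 3.8 units apart; after: 3.4. That's 0.4 units closer together.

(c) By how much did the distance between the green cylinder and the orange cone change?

+2.8

Before: roughly 7.6 units apart; after: 10.4. That's 2.8 units further apart.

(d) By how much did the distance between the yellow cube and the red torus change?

+0.6

Before: roughly 1.6 units apart; after: 2.2. That's 0.6 units further apart.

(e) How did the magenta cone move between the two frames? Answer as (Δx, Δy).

(2.9, -1.9)

The magenta cone started near (0.9, 5.4) and ended near (3.8, 3.5).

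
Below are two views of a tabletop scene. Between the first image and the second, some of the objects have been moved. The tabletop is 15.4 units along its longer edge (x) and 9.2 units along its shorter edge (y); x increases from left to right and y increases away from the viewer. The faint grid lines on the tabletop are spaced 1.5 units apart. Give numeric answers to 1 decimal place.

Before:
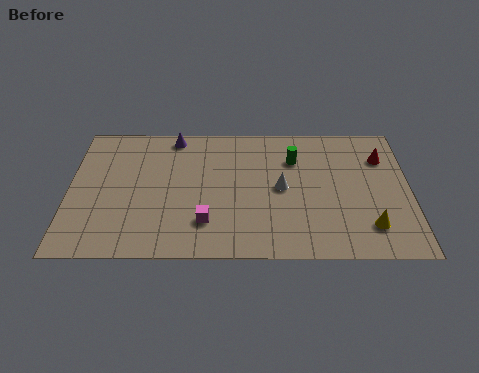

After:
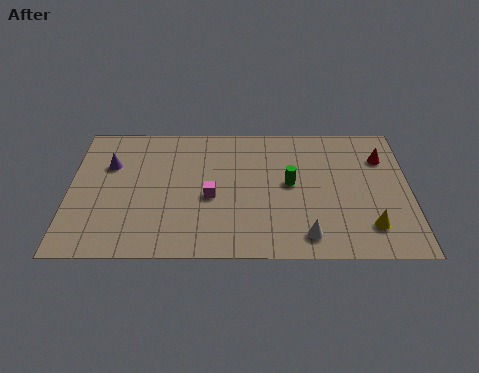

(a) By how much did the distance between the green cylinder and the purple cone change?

+2.6

They were about 5.7 units apart before and 8.3 after — 2.6 units further apart.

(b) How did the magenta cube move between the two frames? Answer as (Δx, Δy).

(0.2, 1.7)

The magenta cube started near (6.2, 2.3) and ended near (6.4, 4.0).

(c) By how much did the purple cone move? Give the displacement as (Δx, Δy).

(-2.9, -2.0)

The purple cone started near (4.7, 8.2) and ended near (1.8, 6.2).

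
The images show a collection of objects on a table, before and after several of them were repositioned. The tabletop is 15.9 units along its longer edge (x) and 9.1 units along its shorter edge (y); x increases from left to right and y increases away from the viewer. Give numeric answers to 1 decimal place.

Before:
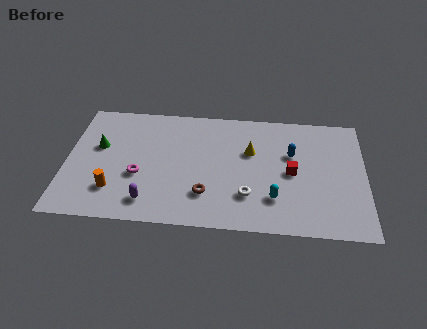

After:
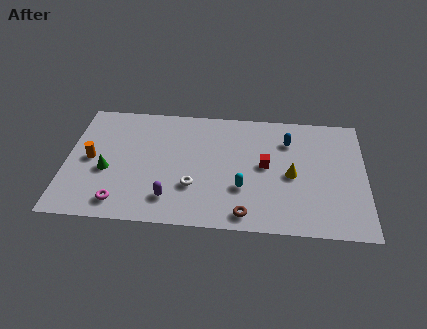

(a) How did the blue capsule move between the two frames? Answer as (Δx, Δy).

(-0.2, 1.0)

From the two frames, the blue capsule sits at roughly (12.0, 5.8) before and (11.8, 6.8) after.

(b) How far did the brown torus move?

2.5

The brown torus moved from about (7.5, 2.4) to (9.6, 1.1), a distance of √(2.1² + 1.3²) ≈ 2.5.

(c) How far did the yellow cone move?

2.7

From (9.8, 5.8) to (12.0, 4.2), the yellow cone covered √(2.2² + 1.6²) ≈ 2.7 units.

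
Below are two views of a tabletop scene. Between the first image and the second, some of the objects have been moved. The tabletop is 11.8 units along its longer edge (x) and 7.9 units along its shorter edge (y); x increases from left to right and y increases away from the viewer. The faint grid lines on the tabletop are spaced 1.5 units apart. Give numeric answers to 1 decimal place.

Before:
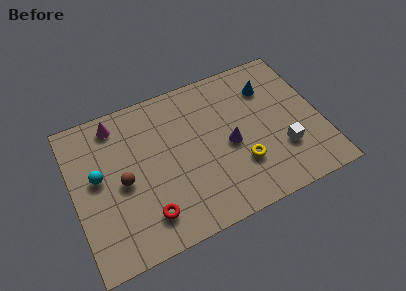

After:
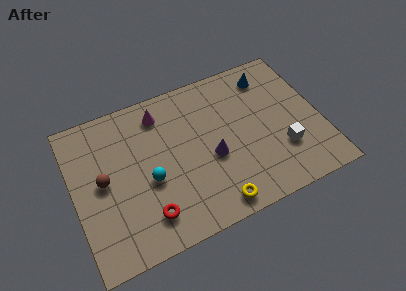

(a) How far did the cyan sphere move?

2.5

The cyan sphere moved from about (1.2, 4.4) to (3.5, 3.3), a distance of √(2.3² + 1.1²) ≈ 2.5.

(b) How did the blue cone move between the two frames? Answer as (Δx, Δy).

(0.1, 0.6)

The blue cone was at about (9.6, 5.9) and moved to about (9.7, 6.5).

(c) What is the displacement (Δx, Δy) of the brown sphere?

(-0.9, 0.4)

The brown sphere was at about (2.3, 3.7) and moved to about (1.4, 4.1).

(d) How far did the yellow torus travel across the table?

2.1

The yellow torus moved from about (7.8, 2.4) to (6.3, 0.9), a distance of √(1.5² + 1.5²) ≈ 2.1.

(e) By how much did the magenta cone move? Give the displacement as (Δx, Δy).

(2.1, -0.3)

The magenta cone started near (2.3, 6.8) and ended near (4.4, 6.5).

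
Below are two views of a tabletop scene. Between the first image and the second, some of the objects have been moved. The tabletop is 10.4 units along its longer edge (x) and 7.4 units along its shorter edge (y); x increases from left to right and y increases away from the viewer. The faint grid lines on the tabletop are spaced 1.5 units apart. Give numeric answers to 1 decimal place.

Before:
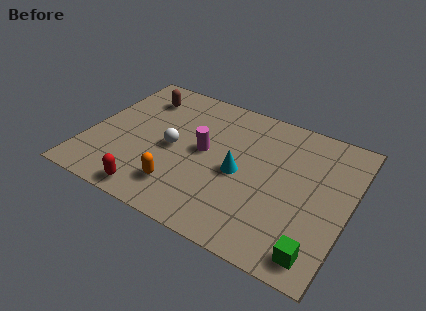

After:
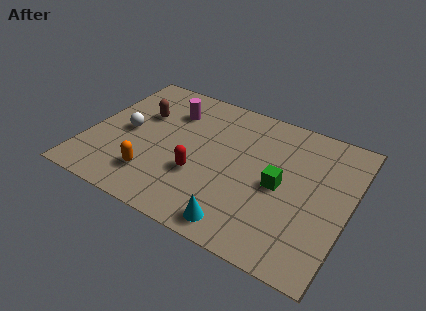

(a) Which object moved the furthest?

the green cube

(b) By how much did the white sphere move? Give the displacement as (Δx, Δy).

(-1.9, 0.1)

The white sphere started near (3.4, 3.5) and ended near (1.5, 3.6).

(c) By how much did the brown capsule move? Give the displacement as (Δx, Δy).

(0.2, -1.0)

The brown capsule was at about (1.7, 5.8) and moved to about (1.9, 4.8).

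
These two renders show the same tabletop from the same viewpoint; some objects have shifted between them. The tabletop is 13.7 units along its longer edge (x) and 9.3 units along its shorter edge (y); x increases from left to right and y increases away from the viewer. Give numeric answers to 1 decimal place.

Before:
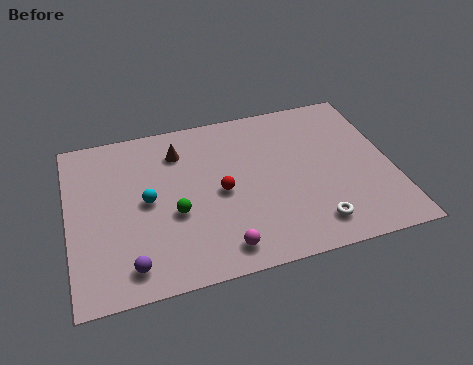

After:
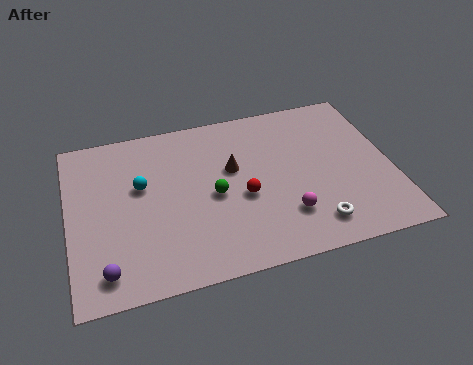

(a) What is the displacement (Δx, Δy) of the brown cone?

(2.2, -1.6)

The brown cone started near (4.8, 7.2) and ended near (7.0, 5.6).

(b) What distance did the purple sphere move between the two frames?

1.0

From (2.4, 1.4) to (1.4, 1.4), the purple sphere covered √(1.0² + 0.0²) ≈ 1.0 units.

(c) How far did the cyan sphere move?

0.9

From (3.3, 4.7) to (3.1, 5.6), the cyan sphere covered √(0.2² + 0.9²) ≈ 0.9 units.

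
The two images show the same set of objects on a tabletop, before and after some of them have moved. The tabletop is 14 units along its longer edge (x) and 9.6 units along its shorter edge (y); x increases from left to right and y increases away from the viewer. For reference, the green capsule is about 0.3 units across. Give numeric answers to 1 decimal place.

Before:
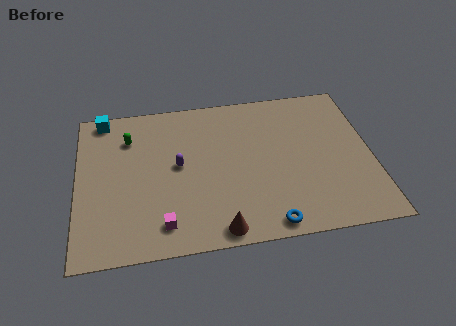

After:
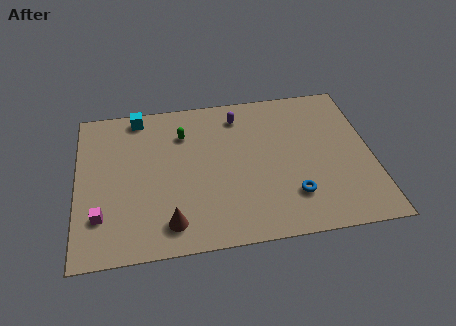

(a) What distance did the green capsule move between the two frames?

2.6

From (2.5, 7.2) to (5.1, 7.1), the green capsule covered √(2.6² + 0.1²) ≈ 2.6 units.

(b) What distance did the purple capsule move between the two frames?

4.1

The purple capsule moved from about (4.8, 5.1) to (7.8, 7.9), a distance of √(3.0² + 2.8²) ≈ 4.1.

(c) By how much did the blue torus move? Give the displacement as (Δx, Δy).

(1.2, 1.5)

From the two frames, the blue torus sits at roughly (8.9, 0.9) before and (10.1, 2.4) after.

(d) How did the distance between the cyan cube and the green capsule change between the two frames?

+0.7

They were about 1.9 units apart before and 2.6 after — 0.7 units further apart.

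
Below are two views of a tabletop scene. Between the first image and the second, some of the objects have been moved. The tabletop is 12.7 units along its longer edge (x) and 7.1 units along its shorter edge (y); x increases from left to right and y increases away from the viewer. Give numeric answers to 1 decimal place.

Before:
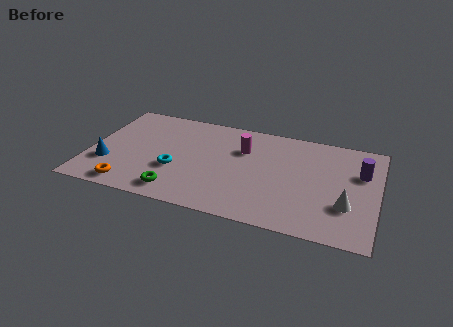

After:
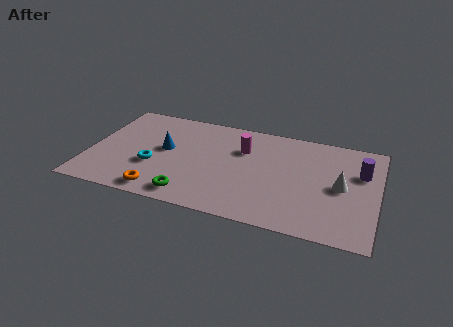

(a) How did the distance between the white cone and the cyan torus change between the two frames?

+0.7

They were about 7.5 units apart before and 8.2 after — 0.7 units further apart.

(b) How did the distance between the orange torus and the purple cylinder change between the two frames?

-1.3

The distance was about 10.6 in the first image and 9.3 in the second, so they moved 1.3 units closer together.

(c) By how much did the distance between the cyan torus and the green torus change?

+0.9

The distance was about 1.5 in the first image and 2.4 in the second, so they moved 0.9 units further apart.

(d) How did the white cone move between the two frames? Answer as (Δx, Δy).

(-0.3, 1.2)

From the two frames, the white cone sits at roughly (11.4, 2.3) before and (11.1, 3.5) after.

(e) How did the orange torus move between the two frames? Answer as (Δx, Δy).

(1.4, 0.0)

The orange torus started near (2.0, 0.9) and ended near (3.4, 0.9).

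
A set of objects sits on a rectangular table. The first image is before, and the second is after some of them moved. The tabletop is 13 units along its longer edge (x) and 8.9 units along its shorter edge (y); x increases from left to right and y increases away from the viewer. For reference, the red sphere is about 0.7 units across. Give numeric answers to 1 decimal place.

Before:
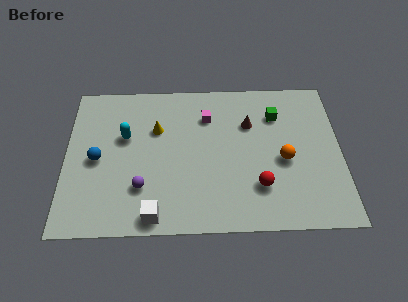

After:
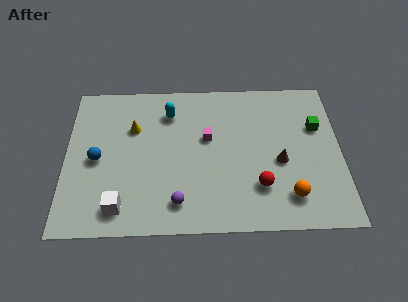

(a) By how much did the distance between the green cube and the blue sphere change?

+1.7

Before: roughly 8.8 units apart; after: 10.5. That's 1.7 units further apart.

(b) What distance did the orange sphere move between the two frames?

2.1

The orange sphere was near (10.3, 3.9) before and (10.5, 1.8) after, so it travelled √(0.2² + 2.1²) ≈ 2.1 units.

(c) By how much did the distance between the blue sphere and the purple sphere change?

+1.9

Before: roughly 2.7 units apart; after: 4.6. That's 1.9 units further apart.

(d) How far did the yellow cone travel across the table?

1.1

The yellow cone moved from about (4.3, 5.9) to (3.2, 6.0), a distance of √(1.1² + 0.1²) ≈ 1.1.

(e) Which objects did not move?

the blue sphere and the red sphere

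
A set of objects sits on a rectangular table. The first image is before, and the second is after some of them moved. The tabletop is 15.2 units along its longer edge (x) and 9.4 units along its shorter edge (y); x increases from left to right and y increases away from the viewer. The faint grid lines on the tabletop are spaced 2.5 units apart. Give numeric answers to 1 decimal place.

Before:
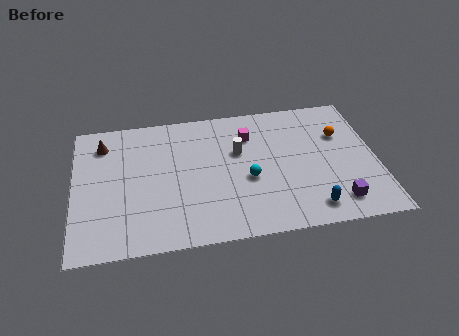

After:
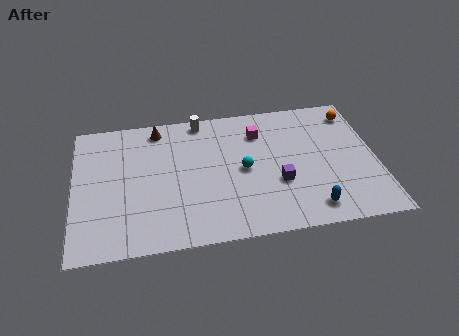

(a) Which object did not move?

the blue capsule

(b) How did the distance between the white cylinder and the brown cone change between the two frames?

-4.8

Before: roughly 7.0 units apart; after: 2.2. That's 4.8 units closer together.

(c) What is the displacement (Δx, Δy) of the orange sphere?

(0.8, 1.5)

The orange sphere started near (13.5, 6.3) and ended near (14.3, 7.8).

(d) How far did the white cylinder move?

3.2

The white cylinder was near (8.3, 5.9) before and (6.5, 8.5) after, so it travelled √(1.8² + 2.6²) ≈ 3.2 units.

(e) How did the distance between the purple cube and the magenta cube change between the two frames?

-3.0

Before: roughly 6.8 units apart; after: 3.8. That's 3.0 units closer together.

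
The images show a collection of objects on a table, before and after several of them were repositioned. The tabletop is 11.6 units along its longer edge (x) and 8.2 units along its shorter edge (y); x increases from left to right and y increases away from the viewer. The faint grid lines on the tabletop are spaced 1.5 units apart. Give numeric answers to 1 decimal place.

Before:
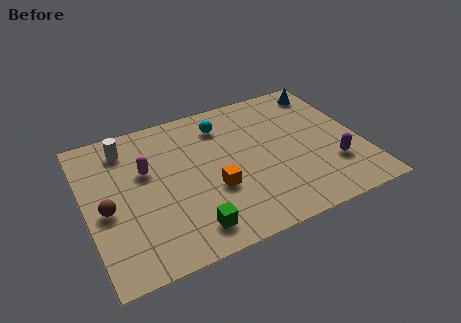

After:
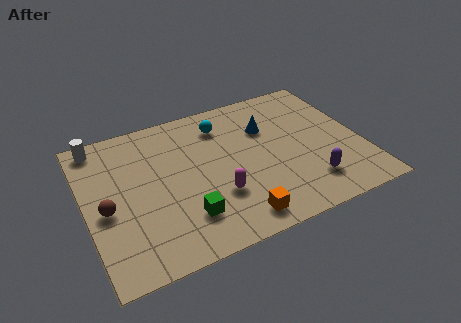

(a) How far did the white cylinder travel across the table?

1.3

The white cylinder was near (1.9, 6.7) before and (0.8, 7.3) after, so it travelled √(1.1² + 0.6²) ≈ 1.3 units.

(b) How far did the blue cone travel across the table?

3.1

The blue cone was near (10.6, 7.0) before and (7.8, 5.6) after, so it travelled √(2.8² + 1.4²) ≈ 3.1 units.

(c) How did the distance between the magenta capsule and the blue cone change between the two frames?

-4.3

The distance was about 8.2 in the first image and 3.9 in the second, so they moved 4.3 units closer together.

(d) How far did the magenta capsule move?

3.7

The magenta capsule moved from about (2.6, 5.1) to (5.3, 2.6), a distance of √(2.7² + 2.5²) ≈ 3.7.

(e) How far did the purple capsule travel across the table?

1.3

The purple capsule moved from about (10.2, 2.4) to (9.1, 1.8), a distance of √(1.1² + 0.6²) ≈ 1.3.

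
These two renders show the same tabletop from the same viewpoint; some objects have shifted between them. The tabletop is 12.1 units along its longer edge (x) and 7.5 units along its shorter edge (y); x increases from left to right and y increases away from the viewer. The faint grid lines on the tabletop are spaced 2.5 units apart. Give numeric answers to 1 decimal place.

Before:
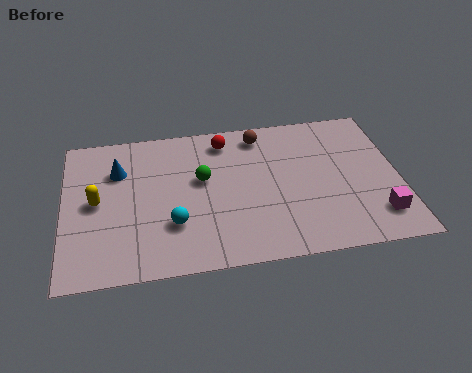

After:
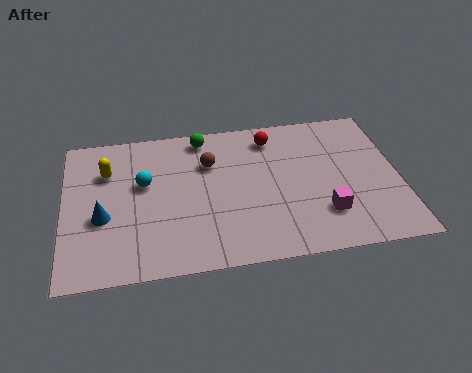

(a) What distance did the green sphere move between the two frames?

2.2

From (5.0, 4.4) to (5.1, 6.6), the green sphere covered √(0.1² + 2.2²) ≈ 2.2 units.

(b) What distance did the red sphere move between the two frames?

1.7

The red sphere moved from about (5.9, 6.3) to (7.6, 6.2), a distance of √(1.7² + 0.1²) ≈ 1.7.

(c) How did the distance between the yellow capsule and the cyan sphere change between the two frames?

-1.6

Before: roughly 3.1 units apart; after: 1.5. That's 1.6 units closer together.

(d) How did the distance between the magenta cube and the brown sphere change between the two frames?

-1.1

Before: roughly 6.2 units apart; after: 5.1. That's 1.1 units closer together.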